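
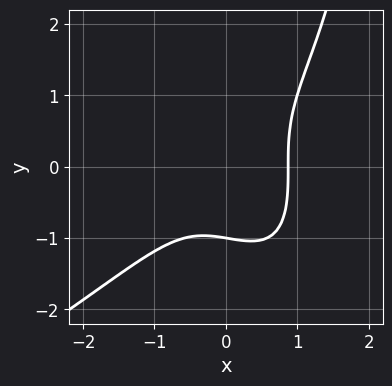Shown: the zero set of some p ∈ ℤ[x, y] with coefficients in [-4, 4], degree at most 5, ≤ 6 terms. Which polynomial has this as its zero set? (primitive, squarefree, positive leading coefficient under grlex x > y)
First, deg p = 4. No degree-3 curve has this shape.
Next, against the integer gridlines: one y-axis crossing is at y = -1.
Finally, matching integer coefficients to the picture gives p.

x*y^3 + 3*x^3 - 2*y^3 - 2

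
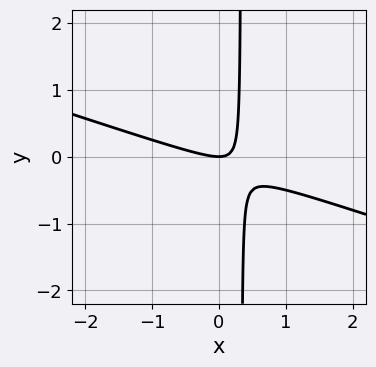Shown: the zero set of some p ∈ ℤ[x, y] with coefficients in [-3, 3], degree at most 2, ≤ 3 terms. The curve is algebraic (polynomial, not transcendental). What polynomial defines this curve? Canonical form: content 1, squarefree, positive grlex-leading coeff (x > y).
First, the degree is 2 — the shape is more complex than any degree-1 curve.
Next, against the integer gridlines: one y-axis crossing is at y = 0; it meets the x-axis at x = 0 (among the integer gridlines).
Finally, these observations pin down the coefficients.

x^2 + 3*x*y - y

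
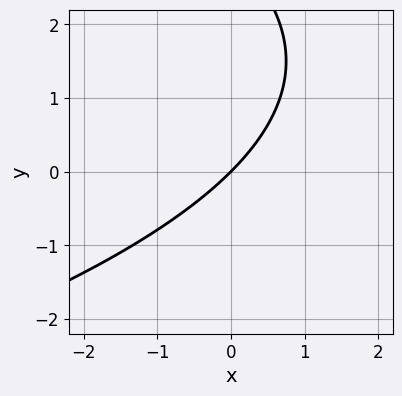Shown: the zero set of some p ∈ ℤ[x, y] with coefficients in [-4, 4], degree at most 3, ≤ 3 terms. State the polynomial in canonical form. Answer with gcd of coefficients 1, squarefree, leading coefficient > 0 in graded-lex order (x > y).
y^2 + 3*x - 3*y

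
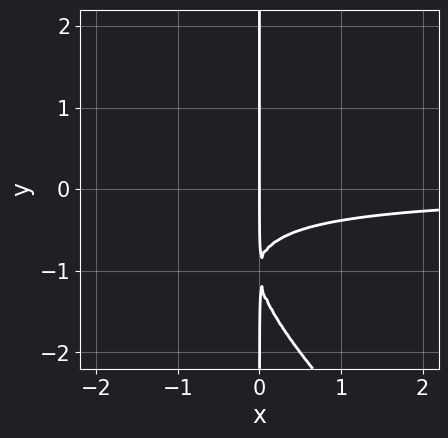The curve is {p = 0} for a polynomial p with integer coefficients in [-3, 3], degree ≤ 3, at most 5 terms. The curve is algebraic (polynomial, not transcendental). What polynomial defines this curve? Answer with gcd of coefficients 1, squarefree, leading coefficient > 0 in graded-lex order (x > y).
x^2*y + x*y^2 + 2*x*y + x

1. deg p = 3. A generic line meets the curve in up to 3 points.
2. Reading off the gridlines: the visible y-axis segment lies entirely on the curve; it crosses the x-axis at the gridline x = 0.
3. Together with the visible shape, these determine p as stated.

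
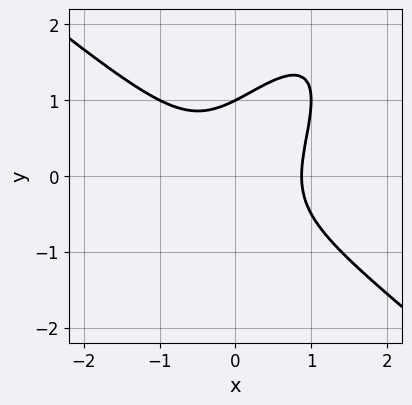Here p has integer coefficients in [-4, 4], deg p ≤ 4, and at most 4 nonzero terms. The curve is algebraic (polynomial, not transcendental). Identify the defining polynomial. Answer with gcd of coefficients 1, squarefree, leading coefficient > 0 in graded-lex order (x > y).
1. deg p = 3. No degree-2 curve has this shape.
2. Checking where it meets the axes: it meets the y-axis at y = 1 (among the integer gridlines).
3. These observations pin down the coefficients.

3*x^3 - 3*x*y^2 + 2*y^3 - 2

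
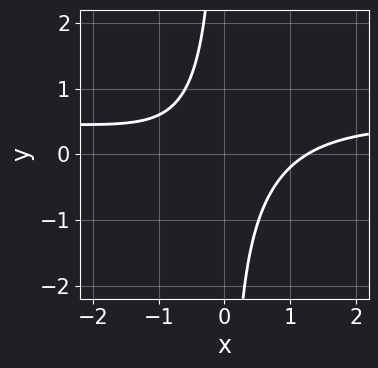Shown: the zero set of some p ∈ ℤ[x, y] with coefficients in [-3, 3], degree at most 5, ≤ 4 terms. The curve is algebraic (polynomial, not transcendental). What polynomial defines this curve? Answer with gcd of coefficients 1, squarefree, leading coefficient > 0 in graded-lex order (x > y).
2*x^3*y - x^3 + 3*x*y + 2

deg p = 4. A generic line meets the curve in up to 4 points.
Observable constraints: the curve avoids every integer y-axis point in the box.
Together with the visible shape, these determine p as stated.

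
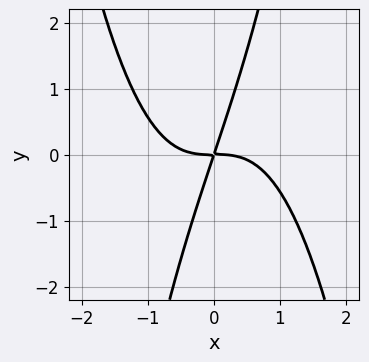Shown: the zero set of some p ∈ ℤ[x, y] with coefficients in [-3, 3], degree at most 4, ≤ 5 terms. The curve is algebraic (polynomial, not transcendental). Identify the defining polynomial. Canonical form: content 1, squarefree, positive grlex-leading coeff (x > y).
deg p = 4.
Against the integer gridlines: it crosses the x-axis at the gridline x = 0; it crosses the y-axis at the gridline y = 0.
These observations pin down the coefficients.

2*x^4 + 3*x*y - y^2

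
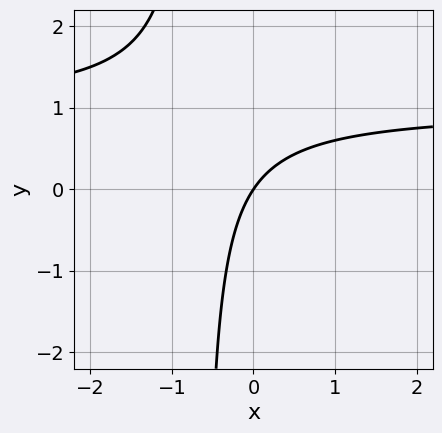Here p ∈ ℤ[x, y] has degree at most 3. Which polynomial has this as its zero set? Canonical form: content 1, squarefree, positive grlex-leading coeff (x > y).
3*x*y - 3*x + 2*y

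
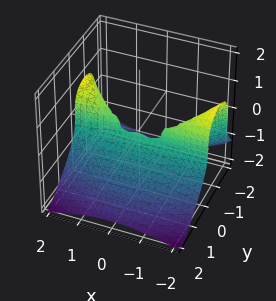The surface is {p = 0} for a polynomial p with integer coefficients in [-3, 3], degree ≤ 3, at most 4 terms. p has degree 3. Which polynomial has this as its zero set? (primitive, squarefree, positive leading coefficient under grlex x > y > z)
Degree: the shape is more complex than any degree-2 surface, so deg p = 3.
Observable constraints: it meets the y-axis at y = 0 (among the integer gridlines); it meets the z-axis at z = 0 (among the integer gridlines); every point of the x-axis in the box is on the surface.
Fitting integer coefficients to these (and the overall shape) gives p.

x^2*y + 2*z^3 + 3*y^2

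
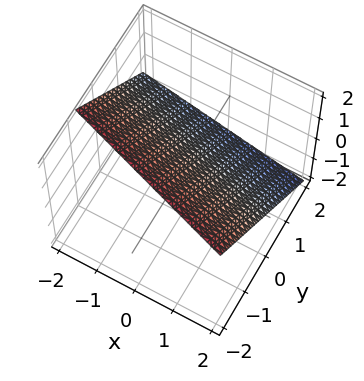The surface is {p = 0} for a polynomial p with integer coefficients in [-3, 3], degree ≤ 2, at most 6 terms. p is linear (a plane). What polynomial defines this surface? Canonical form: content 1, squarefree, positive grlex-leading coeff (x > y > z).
1. Degree: the surface is flat (a plane), so deg p = 1.
2. From the visible intercepts: it crosses the x-axis at the gridline x = 2.
3. These observations pin down the coefficients.

x + 3*y + 3*z - 2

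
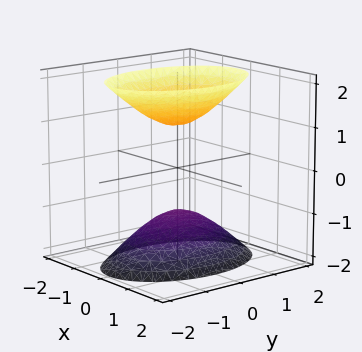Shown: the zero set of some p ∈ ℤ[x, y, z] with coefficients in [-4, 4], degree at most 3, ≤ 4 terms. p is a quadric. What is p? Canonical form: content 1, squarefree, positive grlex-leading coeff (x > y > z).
2*x^2 + y^2 - z^2 + 1

(a) I count 2 distinct pieces. Treating them together as one polynomial.
(b) Degree: two separate bowl-shaped sheets opening away from each other; a quadric, so deg p = 2.
(c) Symmetries: it's symmetric under x → −x, forcing even powers of x; it's symmetric under z → −z, forcing even powers of z; the y ↦ −y reflection is a symmetry, so y appears only in even powers.
(d) From the axis intercepts and sections: no y-intercept at any integer in the box; the z-axis gridline crossings are at z ∈ {-1, 1}; it misses every integer gridline on the x-axis.
(e) Matching integer coefficients to the picture gives p.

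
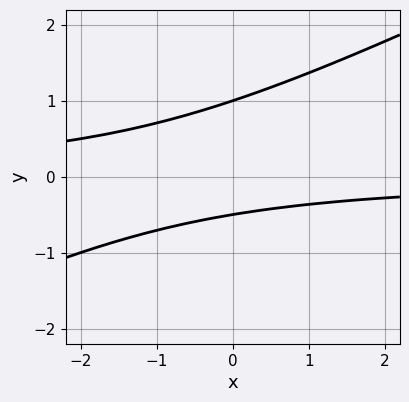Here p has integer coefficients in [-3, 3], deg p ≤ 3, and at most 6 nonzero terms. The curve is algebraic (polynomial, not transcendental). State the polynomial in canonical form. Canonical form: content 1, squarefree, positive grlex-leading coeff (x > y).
x*y - 2*y^2 + y + 1

First, degree: the shape is more complex than any degree-1 curve, so deg p = 2.
Next, checking where it meets the axes: one y-axis crossing is at y = 1; it misses every integer gridline on the x-axis.
Finally, assembling these constraints gives the stated polynomial.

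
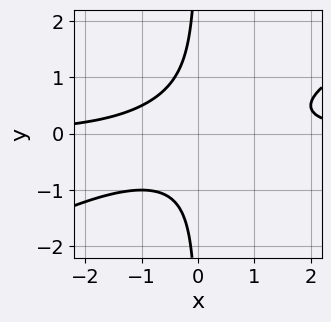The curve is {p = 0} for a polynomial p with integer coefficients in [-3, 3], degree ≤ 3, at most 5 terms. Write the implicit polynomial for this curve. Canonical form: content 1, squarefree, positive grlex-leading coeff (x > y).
x^2*y - 2*x*y^2 - 1

Degree: no degree-2 curve has this shape, so deg p = 3.
Reading off the gridlines: no x-intercept at any integer in the box; it misses every integer gridline on the y-axis.
Assembling these constraints gives the stated polynomial.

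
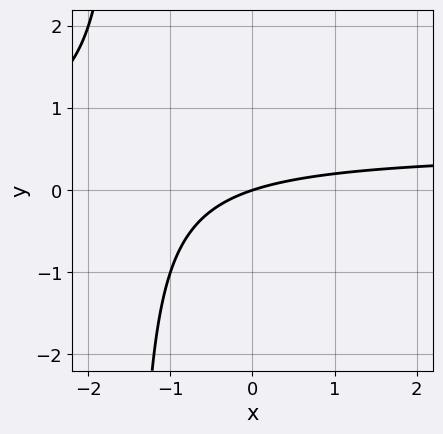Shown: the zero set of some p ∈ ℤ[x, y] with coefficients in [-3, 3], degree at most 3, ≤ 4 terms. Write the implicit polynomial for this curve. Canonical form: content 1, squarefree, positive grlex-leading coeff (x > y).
1. deg p = 2.
2. From the axis intercepts and sections: one y-axis crossing is at y = 0; it meets the x-axis at x = 0 (among the integer gridlines).
3. Together with the visible shape, these determine p as stated.

2*x*y - x + 3*y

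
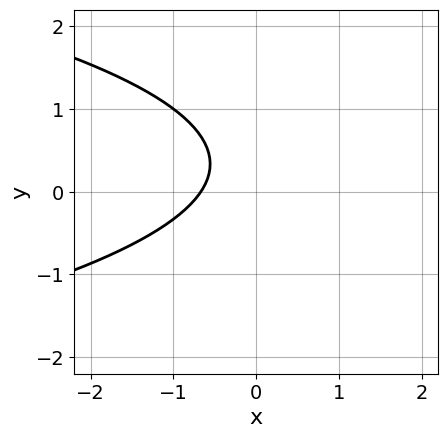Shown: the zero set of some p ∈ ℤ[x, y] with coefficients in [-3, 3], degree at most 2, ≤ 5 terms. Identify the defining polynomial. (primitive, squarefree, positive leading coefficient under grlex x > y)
The degree is 2 — the shape is more complex than any degree-1 curve.
Checking where it meets the axes: the curve avoids every integer y-axis point in the box.
Fitting integer coefficients to these (and the overall shape) gives p.

3*y^2 + 3*x - 2*y + 2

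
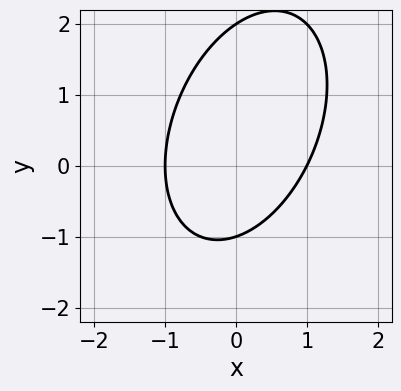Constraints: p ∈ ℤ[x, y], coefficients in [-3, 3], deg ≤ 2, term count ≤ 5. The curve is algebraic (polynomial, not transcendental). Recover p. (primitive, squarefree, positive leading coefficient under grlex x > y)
2*x^2 - x*y + y^2 - y - 2

1. deg p = 2. No degree-1 curve has this shape.
2. Against the integer gridlines: among the integer gridlines, it crosses the x-axis at x ∈ {-1, 1}; among the integer gridlines, it crosses the y-axis at y ∈ {-1, 2}.
3. These observations pin down the coefficients.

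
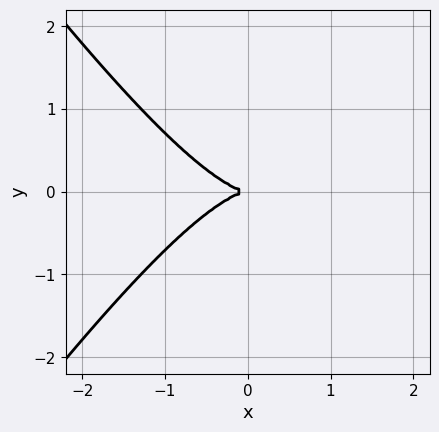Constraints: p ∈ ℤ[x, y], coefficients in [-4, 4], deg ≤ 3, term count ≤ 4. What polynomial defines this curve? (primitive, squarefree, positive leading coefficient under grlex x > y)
2*x^3 - x*y^2 + 3*y^2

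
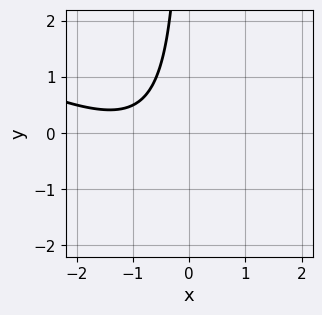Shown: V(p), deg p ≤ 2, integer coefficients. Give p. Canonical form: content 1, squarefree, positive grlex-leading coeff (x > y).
1. Degree: no degree-1 curve has this shape, so deg p = 2.
2. Reading off the gridlines: no x-intercept at any integer in the box; it misses every integer gridline on the y-axis.
3. Together with the visible shape, these determine p as stated.

x^2 + 2*x*y + 2*x + 2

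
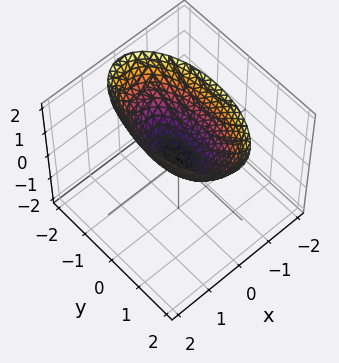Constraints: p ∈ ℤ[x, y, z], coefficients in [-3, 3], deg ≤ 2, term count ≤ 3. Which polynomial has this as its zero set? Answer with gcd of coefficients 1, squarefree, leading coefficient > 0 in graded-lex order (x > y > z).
3*x^2 + y^2 - 2*z

The degree is 2 — a single bowl opening along one axis; a quadric.
Symmetries: the x ↦ −x reflection is a symmetry, so x appears only in even powers; the y ↦ −y reflection is a symmetry, so y appears only in even powers.
Reading off the gridlines: it crosses the x-axis at the gridline x = 0; one z-axis crossing is at z = 0; it meets the y-axis at y = 0 (among the integer gridlines).
These observations pin down the coefficients.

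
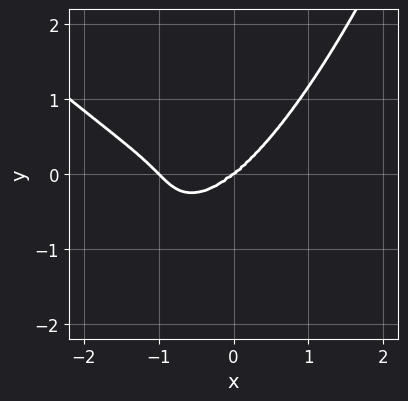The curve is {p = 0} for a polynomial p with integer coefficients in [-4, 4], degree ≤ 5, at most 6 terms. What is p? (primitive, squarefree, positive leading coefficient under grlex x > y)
(a) The degree is 4 — no degree-3 curve has this shape.
(b) From the visible intercepts: among the integer gridlines, it crosses the x-axis at x ∈ {-1, 0}; it crosses the y-axis at the gridline y = 0.
(c) Putting this together gives p.

x^4 + x^3*y + x^3 - 2*y^3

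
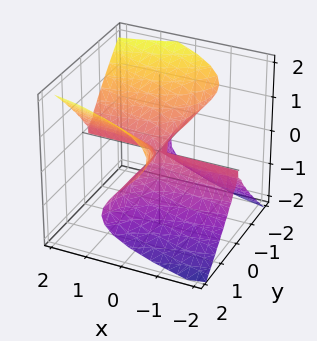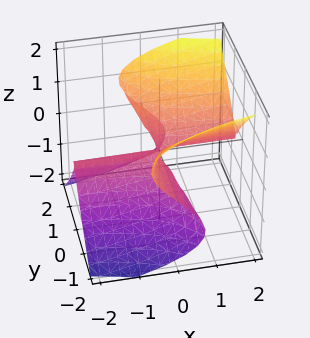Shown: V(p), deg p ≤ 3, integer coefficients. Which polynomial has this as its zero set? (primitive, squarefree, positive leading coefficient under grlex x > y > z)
2*x*y^2 + 2*y^2*z - 3*z^3

(a) The degree is 3 — no degree-2 surface has this shape.
(b) Observable constraints: it crosses the z-axis at the gridline z = 0; the visible x-axis segment lies entirely on the surface; every point of the y-axis in the box is on the surface.
(c) The integer polynomial consistent with all of this is the stated p.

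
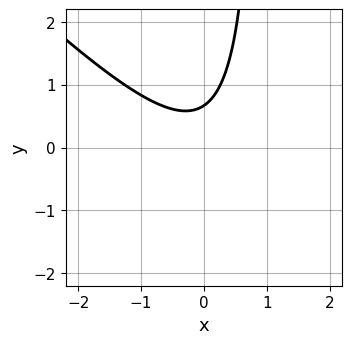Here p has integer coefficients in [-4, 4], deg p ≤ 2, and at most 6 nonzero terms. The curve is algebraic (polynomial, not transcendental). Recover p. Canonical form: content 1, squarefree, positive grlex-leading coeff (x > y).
First, the degree is 2 — the shape is more complex than any degree-1 curve.
Then, from the axis intercepts and sections: the curve avoids every integer x-axis point in the box.
Finally, fitting integer coefficients to these (and the overall shape) gives p.

3*x^2 + 3*x*y - 3*y + 2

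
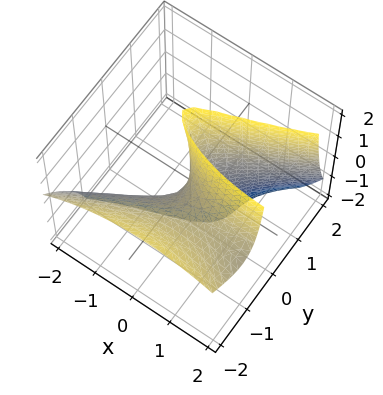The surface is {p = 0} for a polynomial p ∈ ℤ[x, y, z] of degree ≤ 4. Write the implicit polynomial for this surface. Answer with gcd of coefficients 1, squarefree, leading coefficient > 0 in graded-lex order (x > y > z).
x^2*y - 2*y^3 - 2*y^2*z + 2*y*z + 2*x

(a) deg p = 3. A generic line meets the surface in up to 3 points.
(b) Checking where it meets the axes: it crosses the x-axis at the gridline x = 0; one y-axis crossing is at y = 0.
(c) The integer polynomial consistent with all of this is the stated p. Check: (0, 0, -2) on the z-axis lies on the surface, and p(0, 0, -2) = 0. ✓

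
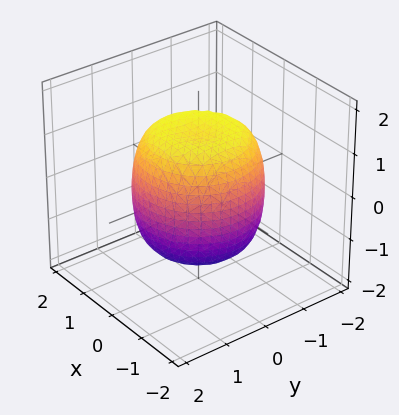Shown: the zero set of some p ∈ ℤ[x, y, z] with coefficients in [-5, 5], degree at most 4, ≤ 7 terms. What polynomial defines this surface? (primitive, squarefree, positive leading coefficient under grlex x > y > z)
Degree: no degree-3 surface has this shape, so deg p = 4.
Symmetries: the surface is invariant under rotation about z: p = q(x² + y², z).
Against the integer gridlines: a circular section at z = 0 has radius between 1 and 2.
These observations pin down the coefficients.

2*x^4 + 4*x^2*y^2 + 2*y^4 - 2*x^2 - 2*y^2 + 2*z^2 - 3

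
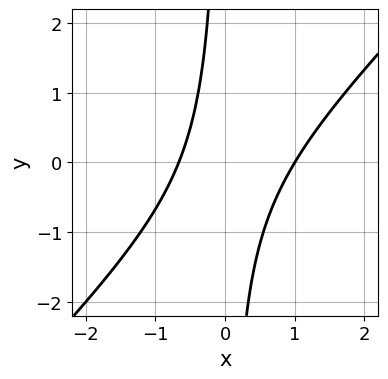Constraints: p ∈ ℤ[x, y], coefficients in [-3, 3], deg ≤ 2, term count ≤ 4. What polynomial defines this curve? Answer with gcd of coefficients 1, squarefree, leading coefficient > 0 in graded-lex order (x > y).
The degree is 2 — a generic line meets the curve in up to 2 points.
Against the integer gridlines: it meets the x-axis at x = 1 (among the integer gridlines); it misses every integer gridline on the y-axis.
Matching integer coefficients to the picture gives p.

3*x^2 - 3*x*y - x - 2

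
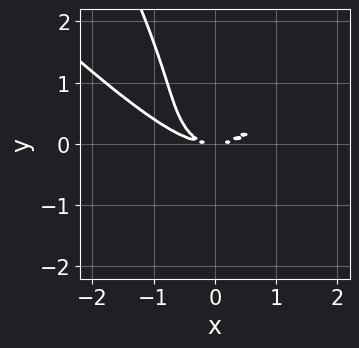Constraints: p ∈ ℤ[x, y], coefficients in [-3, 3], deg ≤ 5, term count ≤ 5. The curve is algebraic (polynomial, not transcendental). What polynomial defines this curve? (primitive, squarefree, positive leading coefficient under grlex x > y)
First, the degree is 4 — a generic line meets the curve in up to 4 points.
Finally, solving for integer coefficients yields p as stated.

x^4 + 2*x*y^3 + y^4 - 3*x^2*y + 2*y^2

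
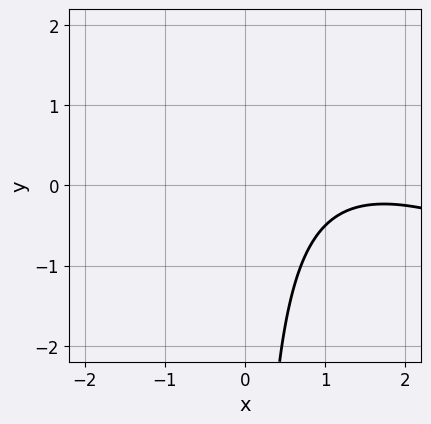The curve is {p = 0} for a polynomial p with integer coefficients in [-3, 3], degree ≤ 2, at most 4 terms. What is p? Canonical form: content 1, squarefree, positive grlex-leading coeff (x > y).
1. The degree is 2 — no degree-1 curve has this shape.
2. From the axis intercepts and sections: the curve avoids every integer x-axis point in the box; the curve avoids every integer y-axis point in the box.
3. Matching integer coefficients to the picture gives p.

x^2 + 2*x*y - 3*x + 3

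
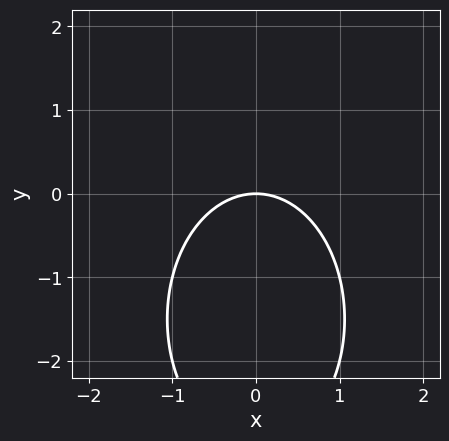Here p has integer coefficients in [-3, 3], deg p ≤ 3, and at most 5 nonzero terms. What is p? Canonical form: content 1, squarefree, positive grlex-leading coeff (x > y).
First, deg p = 2.
Then, symmetries: mirror symmetry x ↦ −x ⇒ only even powers of x.
Then, checking where it meets the axes: it crosses the y-axis at the gridline y = 0; it crosses the x-axis at the gridline x = 0.
Finally, putting this together gives p.

2*x^2 + y^2 + 3*y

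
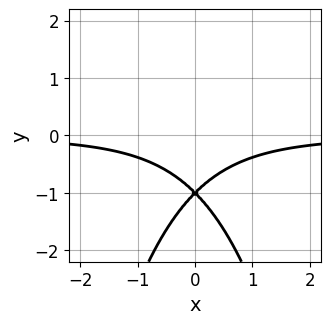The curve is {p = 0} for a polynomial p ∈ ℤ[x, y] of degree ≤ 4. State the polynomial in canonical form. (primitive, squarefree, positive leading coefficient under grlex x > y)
deg p = 3. A generic line meets the curve in up to 3 points.
Symmetries: the x ↦ −x reflection is a symmetry, so x appears only in even powers.
From the axis intercepts and sections: it crosses the y-axis at the gridline y = -1; no x-intercept at any integer in the box.
Putting this together gives p.

x^2*y + y^2 + 2*y + 1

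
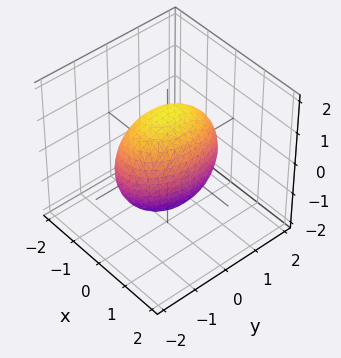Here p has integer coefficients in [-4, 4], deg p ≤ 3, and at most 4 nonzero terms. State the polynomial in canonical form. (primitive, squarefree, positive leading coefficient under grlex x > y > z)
deg p = 2.
Symmetries: the x ↦ −x reflection is a symmetry, so x appears only in even powers; the z ↦ −z reflection is a symmetry, so z appears only in even powers; the y ↦ −y reflection is a symmetry, so y appears only in even powers.
Reading off the gridlines: the x-axis gridline crossings are at x ∈ {-1, 1}.
Matching integer coefficients to the picture gives p.

2*x^2 + y^2 + z^2 - 2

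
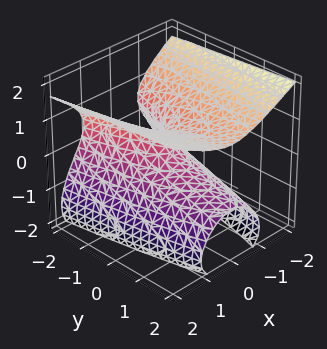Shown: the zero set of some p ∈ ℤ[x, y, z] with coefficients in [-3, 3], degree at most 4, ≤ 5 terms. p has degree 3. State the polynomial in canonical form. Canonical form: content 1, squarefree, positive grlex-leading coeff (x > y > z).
(a) deg p = 3. The shape is more complex than any degree-2 surface.
(b) From the axis intercepts and sections: it crosses the x-axis at the gridline x = 0; one y-axis crossing is at y = 0; one z-axis crossing is at z = 0.
(c) These observations pin down the coefficients.

z^3 - 2*x^2 + 2*z^2 - y - 2*z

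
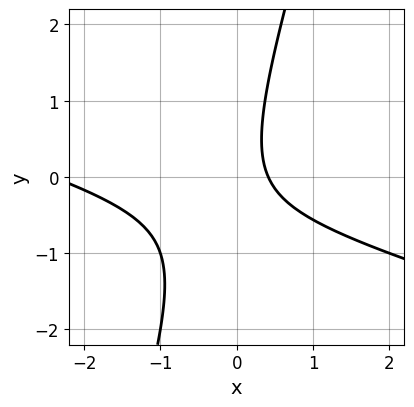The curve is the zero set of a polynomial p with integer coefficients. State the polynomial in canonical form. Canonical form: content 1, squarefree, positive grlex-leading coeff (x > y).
x^2 + 3*x*y - y^2 + 2*x - 1

First, degree: the shape is more complex than any degree-1 curve, so deg p = 2.
Then, against the integer gridlines: it misses every integer gridline on the y-axis.
Finally, putting this together gives p.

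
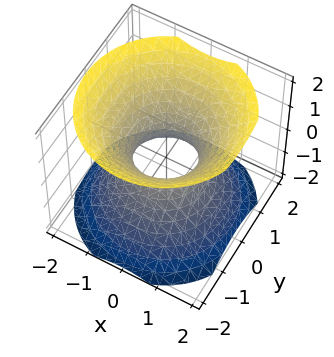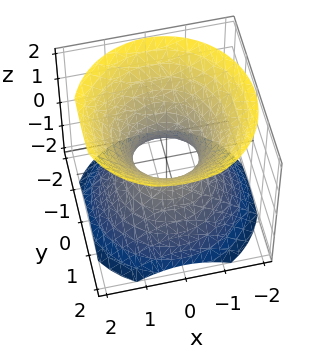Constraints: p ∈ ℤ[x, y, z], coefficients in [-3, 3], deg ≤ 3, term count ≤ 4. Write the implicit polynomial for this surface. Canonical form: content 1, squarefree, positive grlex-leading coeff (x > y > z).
1. Degree: one connected sheet with a waist; a quadric, so deg p = 2.
2. By symmetry, the surface is invariant under rotation about z: p = q(x² + y², z); mirror symmetry z ↦ −z ⇒ only even powers of z.
3. Reading off the gridlines: the surface avoids every integer z-axis point in the box; a circular section at z = 1 has radius between 1 and 2.
4. Assembling these constraints gives the stated polynomial.

3*x^2 + 3*y^2 - 3*z^2 - 2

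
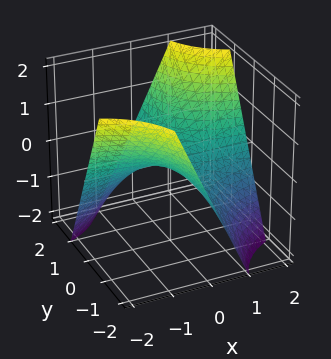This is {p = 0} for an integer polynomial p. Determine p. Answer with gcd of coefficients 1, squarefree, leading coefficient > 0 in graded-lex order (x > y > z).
x*y - z

First, degree: a saddle surface; a quadric, so deg p = 2.
Then, observable constraints: it meets the z-axis at z = 0 (among the integer gridlines); every point of the y-axis in the box is on the surface.
Finally, assembling these constraints gives the stated polynomial. Check: (2, 0, 0) on the x-axis lies on the surface, and p(2, 0, 0) = 0. ✓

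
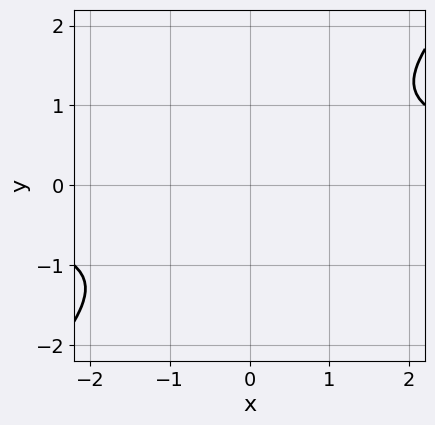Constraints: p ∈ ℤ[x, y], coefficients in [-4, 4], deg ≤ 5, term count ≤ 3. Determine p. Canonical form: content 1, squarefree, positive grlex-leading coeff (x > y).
x^3*y - y^4 - 2*x^2

(a) The degree is 4 — a generic line meets the curve in up to 4 points.
(b) Solving for integer coefficients yields p as stated.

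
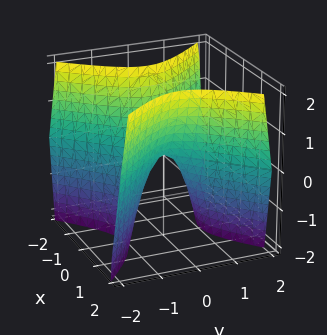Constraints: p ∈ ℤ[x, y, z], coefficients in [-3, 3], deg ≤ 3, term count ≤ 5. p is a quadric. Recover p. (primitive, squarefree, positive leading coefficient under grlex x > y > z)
2*x^2 - 2*y^2 - z

1. deg p = 2. A saddle surface; a quadric.
2. Symmetries: the x ↦ −x reflection is a symmetry, so x appears only in even powers; the y ↦ −y reflection is a symmetry, so y appears only in even powers.
3. Checking where it meets the axes: it crosses the y-axis at the gridline y = 0; it meets the x-axis at x = 0 (among the integer gridlines).
4. Solving for integer coefficients yields p as stated.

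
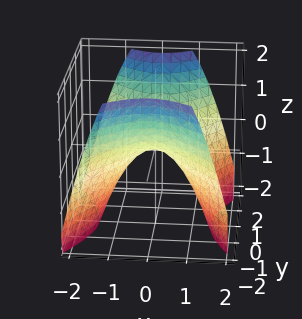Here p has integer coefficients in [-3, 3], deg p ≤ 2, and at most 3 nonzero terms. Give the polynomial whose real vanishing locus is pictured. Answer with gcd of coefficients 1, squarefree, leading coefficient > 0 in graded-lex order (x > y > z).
deg p = 2. A saddle surface; a quadric.
Symmetries: mirror symmetry y ↦ −y ⇒ only even powers of y; the x ↦ −x reflection is a symmetry, so x appears only in even powers.
From the visible intercepts: it crosses the x-axis at the gridline x = 0; one z-axis crossing is at z = 0.
Assembling these constraints gives the stated polynomial.

3*x^2 - 2*y^2 + 3*z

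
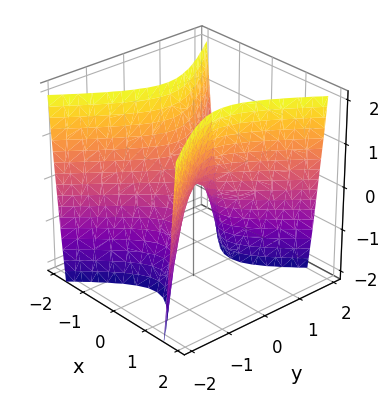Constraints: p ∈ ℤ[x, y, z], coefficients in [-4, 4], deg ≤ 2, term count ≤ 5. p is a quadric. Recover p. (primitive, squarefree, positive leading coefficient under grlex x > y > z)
deg p = 2. A saddle surface; a quadric.
Symmetries: it's symmetric under y → −y, forcing even powers of y; mirror symmetry x ↦ −x ⇒ only even powers of x.
Reading off the gridlines: it crosses the x-axis at the gridline x = 0; one z-axis crossing is at z = 0; it crosses the y-axis at the gridline y = 0.
Solving for integer coefficients yields p as stated.

3*x^2 - 2*y^2 - z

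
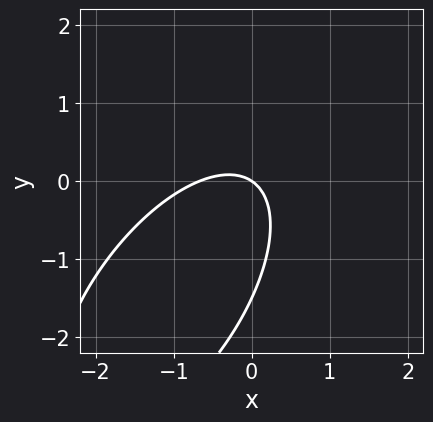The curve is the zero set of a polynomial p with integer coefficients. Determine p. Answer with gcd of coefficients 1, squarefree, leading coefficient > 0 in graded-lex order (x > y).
1. deg p = 2. The shape is more complex than any degree-1 curve.
2. Against the integer gridlines: it crosses the x-axis at the gridline x = 0; it crosses the y-axis at the gridline y = 0.
3. Putting this together gives p.

3*x^2 - 3*x*y + 2*y^2 + 2*x + 3*y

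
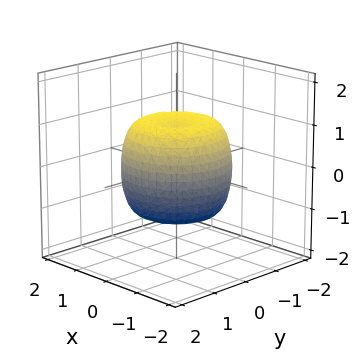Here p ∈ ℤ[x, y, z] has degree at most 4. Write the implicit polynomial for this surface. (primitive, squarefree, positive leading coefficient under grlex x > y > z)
x^4 + 2*x^2*y^2 + y^4 - x^2 - y^2 + z^2 - 1

1. deg p = 4.
2. Symmetry: every cross-section ⟂ z is a circle, so x, y appear only via x² + y².
3. Reading off the gridlines: a circular section at z = -1 has radius exactly 1; among the integer gridlines, it crosses the z-axis at z ∈ {-1, 1}.
4. Matching integer coefficients to the picture gives p.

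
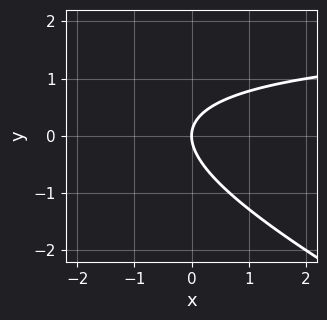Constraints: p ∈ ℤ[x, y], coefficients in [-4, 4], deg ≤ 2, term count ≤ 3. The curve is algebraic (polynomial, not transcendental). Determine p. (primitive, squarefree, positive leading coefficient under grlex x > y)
x*y + 2*y^2 - 2*x

First, the degree is 2 — a generic line meets the curve in up to 2 points.
Next, reading off the gridlines: it crosses the x-axis at the gridline x = 0; it meets the y-axis at y = 0 (among the integer gridlines).
Finally, solving for integer coefficients yields p as stated.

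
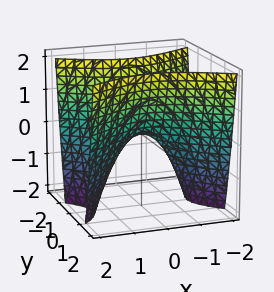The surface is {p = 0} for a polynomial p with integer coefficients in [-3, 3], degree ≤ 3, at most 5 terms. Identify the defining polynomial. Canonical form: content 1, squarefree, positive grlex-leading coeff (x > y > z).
x^2 - 2*y^2 + z

First, the degree is 2 — a saddle surface; a quadric.
Then, symmetries: it's symmetric under y → −y, forcing even powers of y; it's symmetric under x → −x, forcing even powers of x.
Next, from the visible intercepts: it crosses the y-axis at the gridline y = 0; one z-axis crossing is at z = 0.
Finally, the integer polynomial consistent with all of this is the stated p.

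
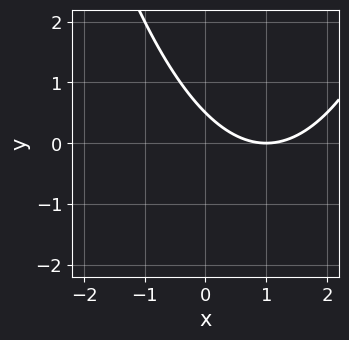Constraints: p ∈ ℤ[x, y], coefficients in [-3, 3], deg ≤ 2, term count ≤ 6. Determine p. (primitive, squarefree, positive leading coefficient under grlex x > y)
deg p = 2. The shape is more complex than any degree-1 curve.
Observable constraints: one x-axis crossing is at x = 1.
Assembling these constraints gives the stated polynomial.

x^2 - 2*x - 2*y + 1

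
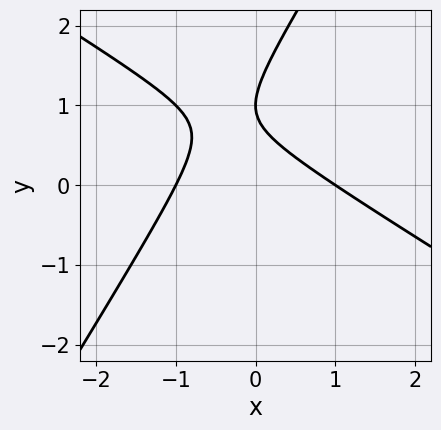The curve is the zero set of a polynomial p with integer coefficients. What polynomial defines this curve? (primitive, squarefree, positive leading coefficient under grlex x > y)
(a) deg p = 2.
(b) From the visible intercepts: it crosses the y-axis at the gridline y = 1; the x-axis gridline crossings are at x ∈ {-1, 1}.
(c) Assembling these constraints gives the stated polynomial.

x^2 + x*y - y^2 + 2*y - 1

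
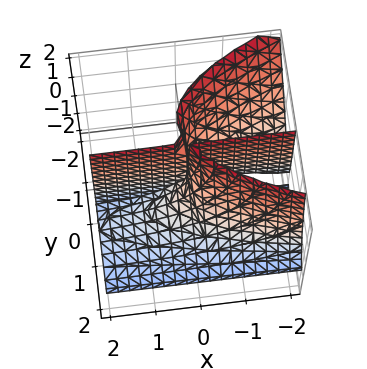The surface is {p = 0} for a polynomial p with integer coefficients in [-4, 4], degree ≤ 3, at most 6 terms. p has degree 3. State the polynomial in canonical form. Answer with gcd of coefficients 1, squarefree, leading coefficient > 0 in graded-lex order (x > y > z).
x*y*z + 2*y^3 + 2*y^2*z + x*y - 2*y^2

1. I count 3 distinct pieces. Treating them together as one polynomial.
2. The degree is 3 — the shape is more complex than any degree-2 surface.
3. From the visible intercepts: every point of the x-axis in the box is on the surface; the visible z-axis segment lies entirely on the surface; one y-axis crossing is at y = 1.
4. These observations pin down the coefficients.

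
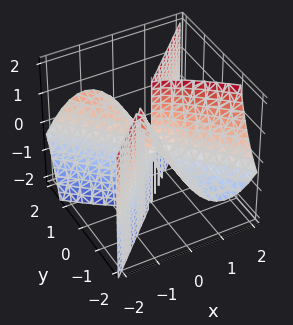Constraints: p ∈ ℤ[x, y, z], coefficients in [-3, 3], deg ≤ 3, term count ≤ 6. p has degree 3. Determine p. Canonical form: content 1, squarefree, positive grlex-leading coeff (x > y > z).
3*x^3 - 3*x*y^2 + 2*x*y*z - 2*y^2*z

1. The degree is 3 — the shape is more complex than any degree-2 surface.
2. Checking where it meets the axes: it crosses the x-axis at the gridline x = 0; every point of the y-axis in the box is on the surface; the visible z-axis segment lies entirely on the surface.
3. Assembling these constraints gives the stated polynomial.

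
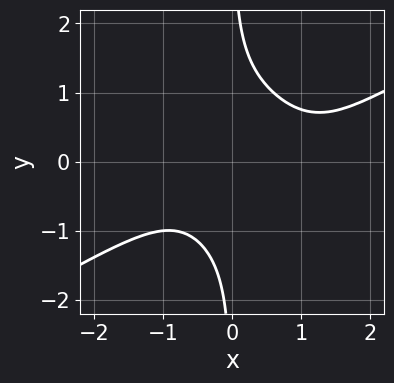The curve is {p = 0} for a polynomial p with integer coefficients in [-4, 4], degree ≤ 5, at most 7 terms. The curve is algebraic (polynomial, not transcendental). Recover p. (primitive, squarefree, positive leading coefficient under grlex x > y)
x^4 - 2*x^2*y^2 - 2*x*y^3 - x^3 + 2

First, deg p = 4. No degree-3 curve has this shape.
Next, observable constraints: it misses every integer gridline on the x-axis; it misses every integer gridline on the y-axis.
Finally, solving for integer coefficients yields p as stated.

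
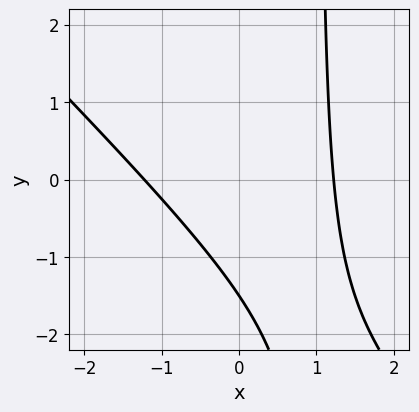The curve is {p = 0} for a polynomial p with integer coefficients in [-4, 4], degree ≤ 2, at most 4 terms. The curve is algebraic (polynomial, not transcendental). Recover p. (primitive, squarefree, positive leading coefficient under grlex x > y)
Degree: a generic line meets the curve in up to 2 points, so deg p = 2.
Matching integer coefficients to the picture gives p.

2*x^2 + 2*x*y - 2*y - 3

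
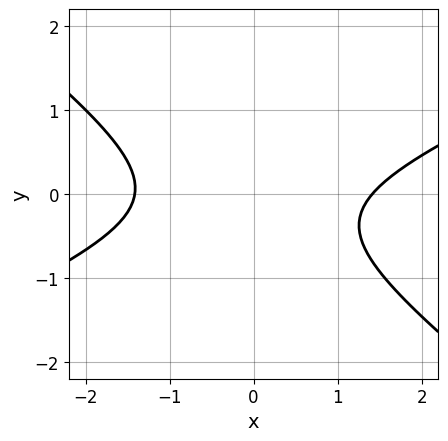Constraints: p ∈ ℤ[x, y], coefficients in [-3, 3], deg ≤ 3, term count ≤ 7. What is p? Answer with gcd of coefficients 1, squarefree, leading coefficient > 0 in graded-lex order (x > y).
(a) The degree is 2 — no degree-1 curve has this shape.
(b) Observable constraints: no y-intercept at any integer in the box.
(c) Together with the visible shape, these determine p as stated.

x^2 - x*y - 3*y^2 - y - 2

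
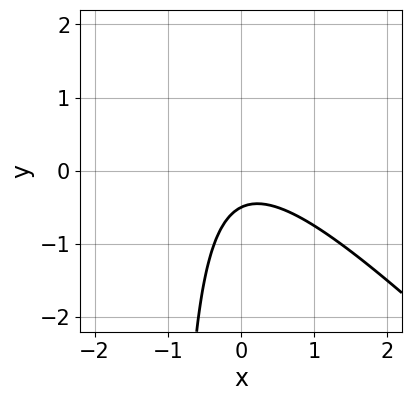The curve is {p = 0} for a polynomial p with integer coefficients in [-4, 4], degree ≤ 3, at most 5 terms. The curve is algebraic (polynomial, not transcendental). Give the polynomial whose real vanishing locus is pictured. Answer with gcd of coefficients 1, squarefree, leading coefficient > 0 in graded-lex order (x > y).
(a) deg p = 2.
(b) From the visible intercepts: no x-intercept at any integer in the box.
(c) Together with the visible shape, these determine p as stated.

2*x^2 + 2*x*y + 2*y + 1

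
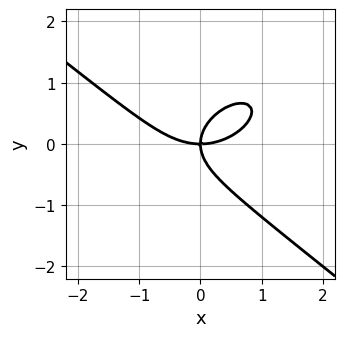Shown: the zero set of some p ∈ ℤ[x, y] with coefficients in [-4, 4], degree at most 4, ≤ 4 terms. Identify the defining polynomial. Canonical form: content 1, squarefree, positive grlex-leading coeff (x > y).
First, degree: a generic line meets the curve in up to 3 points, so deg p = 3.
Then, from the visible intercepts: it crosses the x-axis at the gridline x = 0; one y-axis crossing is at y = 0.
Finally, assembling these constraints gives the stated polynomial.

x^3 + 2*y^3 - 2*x*y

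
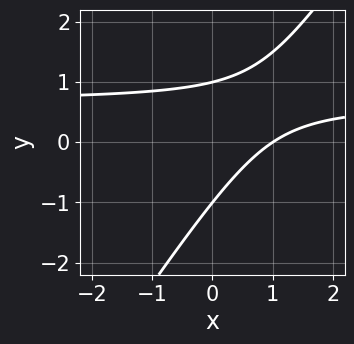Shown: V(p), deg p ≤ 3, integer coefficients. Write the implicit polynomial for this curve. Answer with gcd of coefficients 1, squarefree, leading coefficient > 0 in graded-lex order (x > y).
3*x*y - 2*y^2 - 2*x + 2

(a) deg p = 2. No degree-1 curve has this shape.
(b) Against the integer gridlines: it meets the x-axis at x = 1 (among the integer gridlines); the y-axis gridline crossings are at y ∈ {-1, 1}.
(c) Together with the visible shape, these determine p as stated.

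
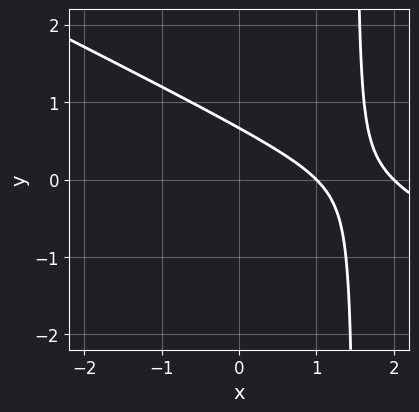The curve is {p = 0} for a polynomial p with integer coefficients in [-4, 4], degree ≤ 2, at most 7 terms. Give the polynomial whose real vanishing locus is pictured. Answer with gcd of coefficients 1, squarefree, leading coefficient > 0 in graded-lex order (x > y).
(a) deg p = 2. A generic line meets the curve in up to 2 points.
(b) Observable constraints: the x-axis gridline crossings are at x ∈ {1, 2}.
(c) Fitting integer coefficients to these (and the overall shape) gives p.

x^2 + 2*x*y - 3*x - 3*y + 2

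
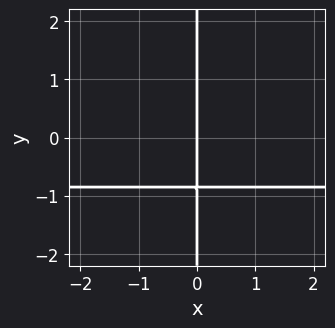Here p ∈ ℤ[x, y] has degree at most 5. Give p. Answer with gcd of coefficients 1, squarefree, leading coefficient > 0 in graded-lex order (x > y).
1. The degree is 4 — a generic line meets the curve in up to 4 points.
2. Observable constraints: the visible y-axis segment lies entirely on the curve; it meets the x-axis at x = 0 (among the integer gridlines).
3. Matching integer coefficients to the picture gives p.

3*x*y^3 - x*y + x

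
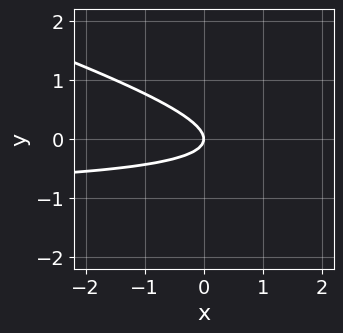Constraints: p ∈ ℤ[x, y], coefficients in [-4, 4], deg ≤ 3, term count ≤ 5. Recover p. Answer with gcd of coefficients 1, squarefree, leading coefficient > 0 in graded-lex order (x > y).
1. deg p = 2. The shape is more complex than any degree-1 curve.
2. Against the integer gridlines: it meets the y-axis at y = 0 (among the integer gridlines); it crosses the x-axis at the gridline x = 0.
3. The integer polynomial consistent with all of this is the stated p.

x*y + 3*y^2 + x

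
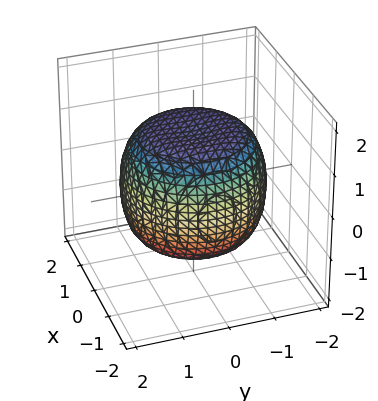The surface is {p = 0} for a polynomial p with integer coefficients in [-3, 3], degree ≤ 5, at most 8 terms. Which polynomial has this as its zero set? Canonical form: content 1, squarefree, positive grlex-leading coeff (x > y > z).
x^4 + 2*x^2*y^2 + y^4 - x^2 - y^2 + 2*z^2 - 3

(a) The degree is 4 — a generic line meets the surface in up to 4 points.
(b) Symmetries: the z-axis is an axis of rotation, so x and y enter only as x² + y².
(c) From the axis intercepts and sections: a circular section at z = 1 has radius between 1 and 2.
(d) Together with the visible shape, these determine p as stated.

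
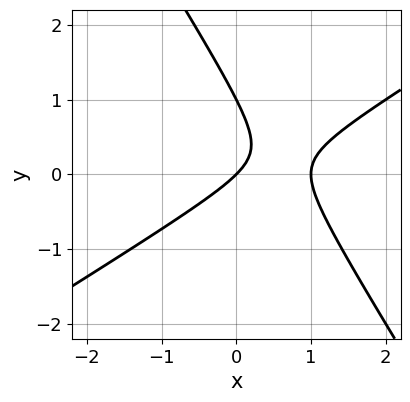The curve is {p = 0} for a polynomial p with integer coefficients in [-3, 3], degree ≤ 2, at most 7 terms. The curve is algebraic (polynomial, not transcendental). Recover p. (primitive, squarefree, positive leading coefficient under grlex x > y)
1. The degree is 2 — the shape is more complex than any degree-1 curve.
2. Checking where it meets the axes: among the integer gridlines, it crosses the y-axis at y ∈ {0, 1}; among the integer gridlines, it crosses the x-axis at x ∈ {0, 1}.
3. These observations pin down the coefficients.

x^2 - x*y - y^2 - x + y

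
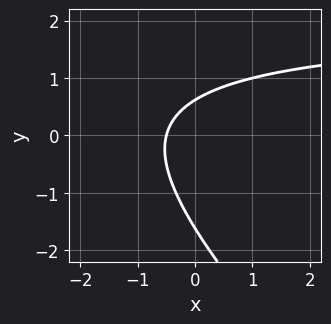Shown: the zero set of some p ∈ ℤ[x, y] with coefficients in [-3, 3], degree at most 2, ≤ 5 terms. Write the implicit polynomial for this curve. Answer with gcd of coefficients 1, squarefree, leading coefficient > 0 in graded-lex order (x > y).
x*y + y^2 - 2*x + y - 1

1. Degree: no degree-1 curve has this shape, so deg p = 2.
2. Solving for integer coefficients yields p as stated.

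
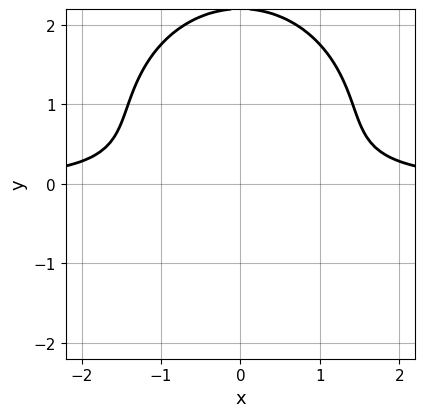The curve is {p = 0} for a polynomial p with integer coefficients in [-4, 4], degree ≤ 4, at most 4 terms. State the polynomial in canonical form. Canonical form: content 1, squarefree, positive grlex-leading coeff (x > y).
1. The degree is 3 — a generic line meets the curve in up to 3 points.
2. Symmetries: mirror symmetry x ↦ −x ⇒ only even powers of x.
3. From the visible intercepts: the curve avoids every integer x-axis point in the box; the curve avoids every integer y-axis point in the box.
4. Solving for integer coefficients yields p as stated.

x^2*y + y^3 - 2*y^2 - 1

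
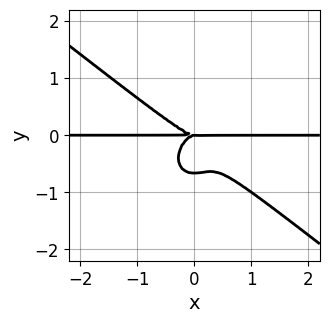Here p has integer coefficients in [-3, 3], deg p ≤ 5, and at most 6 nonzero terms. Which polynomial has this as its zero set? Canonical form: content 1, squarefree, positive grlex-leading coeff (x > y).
deg p = 4. A generic line meets the curve in up to 4 points.
Observable constraints: it crosses the y-axis at the gridline y = 0; every point of the x-axis in the box is on the curve.
Putting this together gives p.

3*x^3*y + 2*x^2*y^2 + 3*y^4 + 2*y^3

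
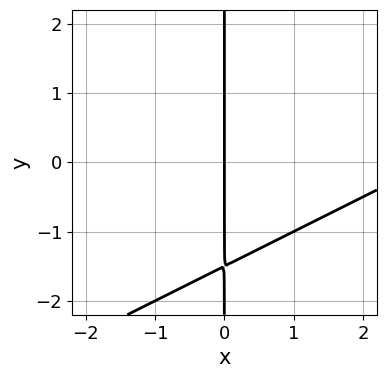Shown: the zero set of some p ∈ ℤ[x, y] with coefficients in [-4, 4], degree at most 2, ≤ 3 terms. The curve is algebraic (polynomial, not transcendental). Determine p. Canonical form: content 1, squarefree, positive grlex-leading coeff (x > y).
x^2 - 2*x*y - 3*x

deg p = 2.
Reading off the gridlines: every point of the y-axis in the box is on the curve; one x-axis crossing is at x = 0.
Putting this together gives p.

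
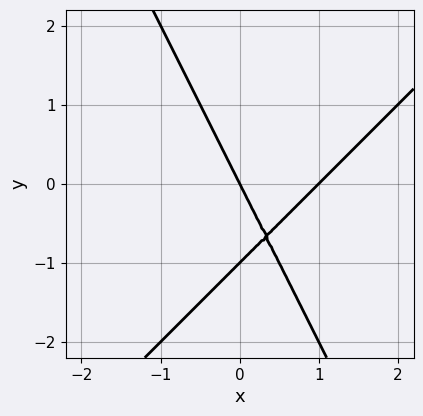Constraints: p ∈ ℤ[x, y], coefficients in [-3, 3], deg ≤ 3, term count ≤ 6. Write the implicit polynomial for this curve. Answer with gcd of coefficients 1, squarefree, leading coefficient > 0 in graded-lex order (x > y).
First, the degree is 2 — a generic line meets the curve in up to 2 points.
Then, checking where it meets the axes: the y-axis gridline crossings are at y ∈ {-1, 0}; among the integer gridlines, it crosses the x-axis at x ∈ {0, 1}.
Finally, putting this together gives p.

2*x^2 - x*y - y^2 - 2*x - y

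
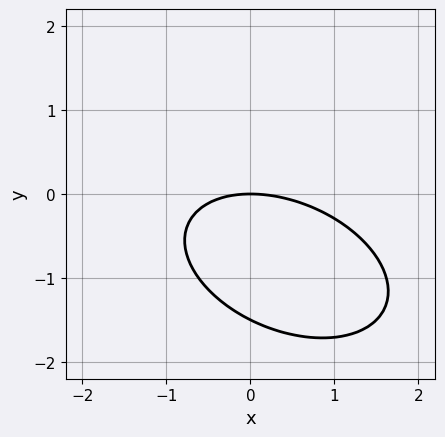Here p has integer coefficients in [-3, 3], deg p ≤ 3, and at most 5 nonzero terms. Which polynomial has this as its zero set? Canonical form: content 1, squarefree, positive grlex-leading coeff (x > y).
x^2 + x*y + 2*y^2 + 3*y

(a) The degree is 2 — the shape is more complex than any degree-1 curve.
(b) Checking where it meets the axes: one y-axis crossing is at y = 0; one x-axis crossing is at x = 0.
(c) Solving for integer coefficients yields p as stated.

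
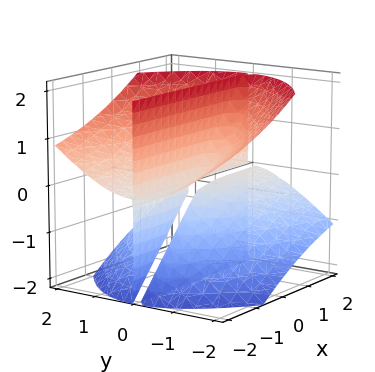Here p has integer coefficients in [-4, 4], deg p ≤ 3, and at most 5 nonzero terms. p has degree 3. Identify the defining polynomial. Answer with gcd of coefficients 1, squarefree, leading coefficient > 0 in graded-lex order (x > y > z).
(a) The picture has 3 separate pieces.
(b) The degree is 3 — a generic line meets the surface in up to 3 points.
(c) From the visible intercepts: it crosses the y-axis at the gridline y = 0; every point of the x-axis in the box is on the surface; every point of the z-axis in the box is on the surface.
(d) The integer polynomial consistent with all of this is the stated p.

3*x*y*z + 2*y^3 - 3*y*z^2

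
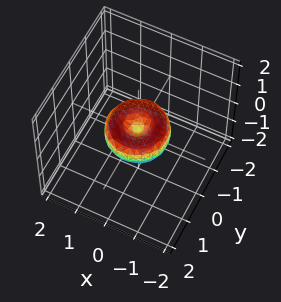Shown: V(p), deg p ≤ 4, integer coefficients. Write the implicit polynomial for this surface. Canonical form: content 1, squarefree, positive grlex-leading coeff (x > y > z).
x^4 + 2*x^2*y^2 + y^4 - x^2 - y^2 + z^2

(a) deg p = 4. No degree-3 surface has this shape.
(b) By symmetry, the surface is invariant under rotation about z: p = q(x² + y², z).
(c) Checking where it meets the axes: a circular section at z = 0 has radius exactly 1; among the integer gridlines, it crosses the x-axis at x ∈ {-1, 0, 1}.
(d) The integer polynomial consistent with all of this is the stated p. Check: (0, 1, 0) on the y-axis lies on the surface, and p(0, 1, 0) = 0. ✓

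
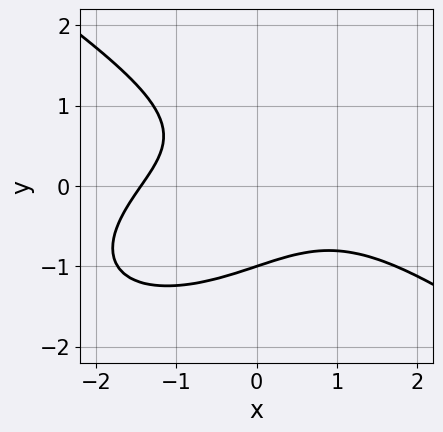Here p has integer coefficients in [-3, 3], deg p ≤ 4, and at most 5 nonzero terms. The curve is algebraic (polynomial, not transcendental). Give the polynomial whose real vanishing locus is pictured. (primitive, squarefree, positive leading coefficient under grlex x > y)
x^3 + 3*y^3 + 3*x*y + 3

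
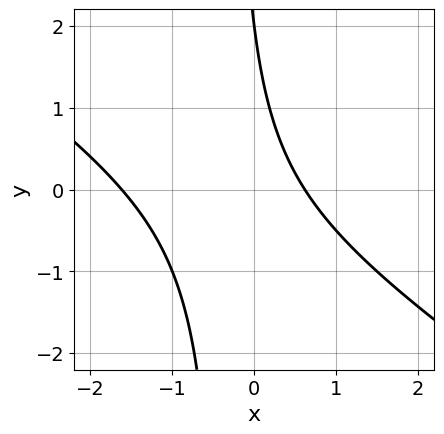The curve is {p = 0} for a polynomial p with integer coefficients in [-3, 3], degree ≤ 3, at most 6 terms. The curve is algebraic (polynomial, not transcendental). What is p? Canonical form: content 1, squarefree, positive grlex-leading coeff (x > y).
deg p = 2. A generic line meets the curve in up to 2 points.
Checking where it meets the axes: it crosses the y-axis at the gridline y = 2.
Solving for integer coefficients yields p as stated.

2*x^2 + 3*x*y + 2*x + y - 2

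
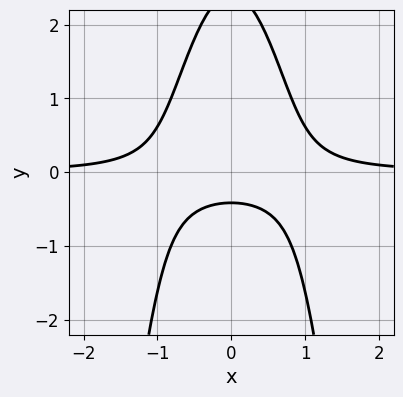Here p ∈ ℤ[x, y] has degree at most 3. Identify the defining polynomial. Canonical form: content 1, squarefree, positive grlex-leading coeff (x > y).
The degree is 3 — a generic line meets the curve in up to 3 points.
Symmetries: it's symmetric under x → −x, forcing even powers of x.
Reading off the gridlines: it misses every integer gridline on the x-axis.
These observations pin down the coefficients.

3*x^2*y + y^2 - 2*y - 1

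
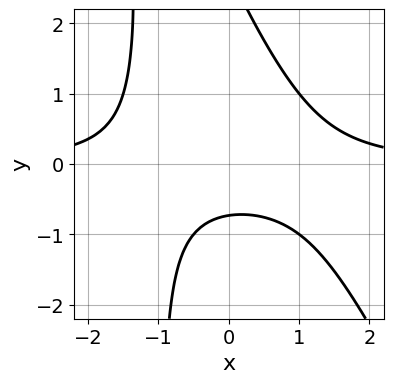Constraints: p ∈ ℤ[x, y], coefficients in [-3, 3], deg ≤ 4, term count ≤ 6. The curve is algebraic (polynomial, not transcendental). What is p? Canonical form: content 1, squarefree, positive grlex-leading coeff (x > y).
2*x^2*y + x*y^2 + y^2 - 2*y - 2

1. The degree is 3 — a generic line meets the curve in up to 3 points.
2. From the visible intercepts: the curve avoids every integer x-axis point in the box.
3. Solving for integer coefficients yields p as stated.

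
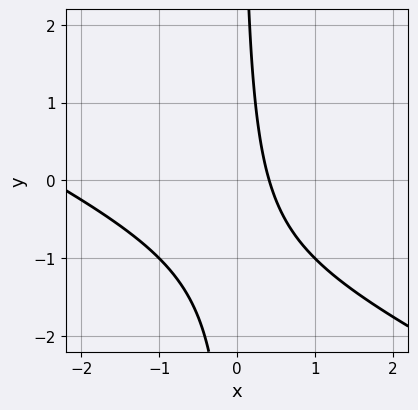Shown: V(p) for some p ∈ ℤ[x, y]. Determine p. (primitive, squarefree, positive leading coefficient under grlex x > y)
x^2 + 2*x*y + 2*x - 1

First, the degree is 2 — the shape is more complex than any degree-1 curve.
Next, checking where it meets the axes: it misses every integer gridline on the y-axis.
Finally, assembling these constraints gives the stated polynomial.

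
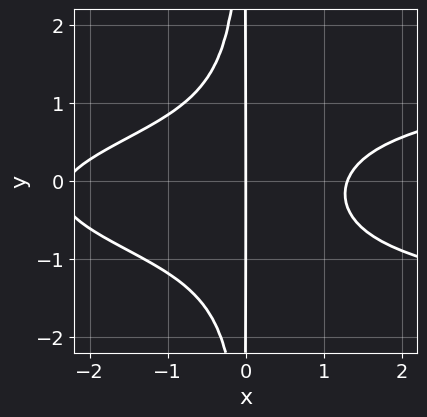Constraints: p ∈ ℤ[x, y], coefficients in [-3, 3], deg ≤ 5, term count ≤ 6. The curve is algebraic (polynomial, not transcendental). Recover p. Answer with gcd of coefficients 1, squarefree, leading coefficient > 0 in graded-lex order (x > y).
3*x^2*y^2 - x^3 + x^2*y - x^2 + 3*x

deg p = 4. No degree-3 curve has this shape.
Reading off the gridlines: the visible y-axis segment lies entirely on the curve; one x-axis crossing is at x = 0.
The integer polynomial consistent with all of this is the stated p.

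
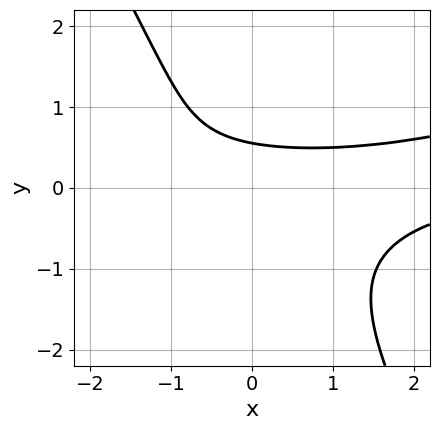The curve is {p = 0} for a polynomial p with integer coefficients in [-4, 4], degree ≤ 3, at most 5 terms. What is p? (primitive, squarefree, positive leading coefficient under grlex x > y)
x^2*y - 3*x*y^2 - 2*y^3 - 3*y + 2

(a) Degree: the shape is more complex than any degree-2 curve, so deg p = 3.
(b) Against the integer gridlines: it misses every integer gridline on the x-axis.
(c) The integer polynomial consistent with all of this is the stated p.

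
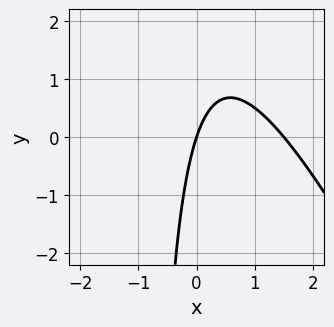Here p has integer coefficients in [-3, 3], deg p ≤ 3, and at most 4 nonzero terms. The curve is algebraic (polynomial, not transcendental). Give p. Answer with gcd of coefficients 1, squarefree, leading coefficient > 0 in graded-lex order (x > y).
First, deg p = 2. The shape is more complex than any degree-1 curve.
Then, checking where it meets the axes: it crosses the y-axis at the gridline y = 0; one x-axis crossing is at x = 0.
Finally, matching integer coefficients to the picture gives p.

2*x^2 + x*y - 3*x + y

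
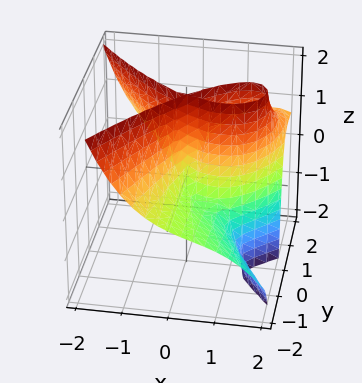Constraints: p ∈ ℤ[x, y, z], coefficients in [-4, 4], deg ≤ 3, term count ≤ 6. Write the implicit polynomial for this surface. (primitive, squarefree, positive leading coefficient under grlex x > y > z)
(a) deg p = 3. The shape is more complex than any degree-2 surface.
(b) From the visible intercepts: the visible z-axis segment lies entirely on the surface; every point of the y-axis in the box is on the surface.
(c) Fitting integer coefficients to these (and the overall shape) gives p.

2*x^3 + 3*y^2*z - 3*x^2 - 3*x*y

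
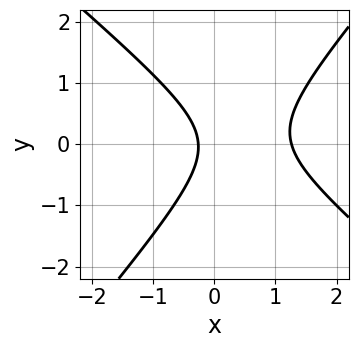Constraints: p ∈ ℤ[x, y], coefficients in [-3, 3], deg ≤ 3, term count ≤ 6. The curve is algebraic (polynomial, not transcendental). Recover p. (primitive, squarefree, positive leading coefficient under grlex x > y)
3*x^2 + x*y - 3*y^2 - 3*x - 1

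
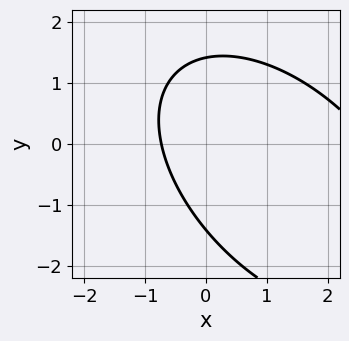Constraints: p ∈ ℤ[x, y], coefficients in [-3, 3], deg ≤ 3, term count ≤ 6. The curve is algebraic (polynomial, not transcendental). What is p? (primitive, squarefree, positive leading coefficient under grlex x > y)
x^2 + x*y + y^2 - 2*x - 2

(a) The degree is 2 — the shape is more complex than any degree-1 curve.
(b) Matching integer coefficients to the picture gives p.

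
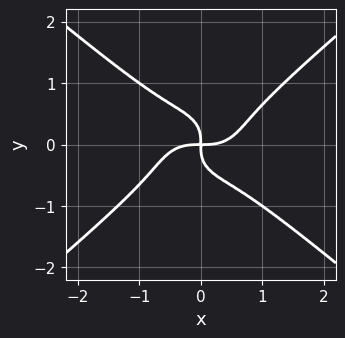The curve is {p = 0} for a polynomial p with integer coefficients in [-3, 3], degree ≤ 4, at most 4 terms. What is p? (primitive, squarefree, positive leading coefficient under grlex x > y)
x^4 - 2*y^4 - x*y

First, degree: a generic line meets the curve in up to 4 points, so deg p = 4.
Then, reading off the gridlines: one x-axis crossing is at x = 0; one y-axis crossing is at y = 0.
Finally, these observations pin down the coefficients.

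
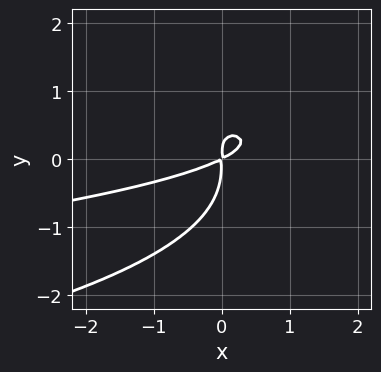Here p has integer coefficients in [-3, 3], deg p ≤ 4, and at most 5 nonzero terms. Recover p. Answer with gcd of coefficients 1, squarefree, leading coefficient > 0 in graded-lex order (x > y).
First, degree: a generic line meets the curve in up to 4 points, so deg p = 4.
Finally, the integer polynomial consistent with all of this is the stated p.

2*y^4 + 3*x*y^2 + x^2 - 2*x*y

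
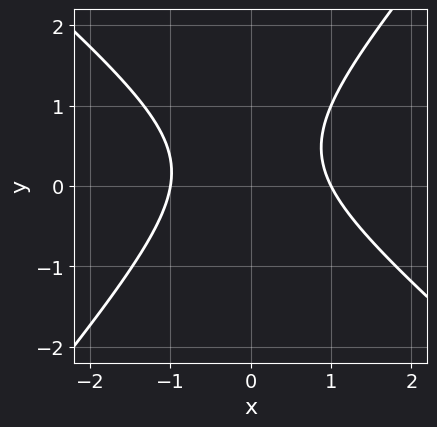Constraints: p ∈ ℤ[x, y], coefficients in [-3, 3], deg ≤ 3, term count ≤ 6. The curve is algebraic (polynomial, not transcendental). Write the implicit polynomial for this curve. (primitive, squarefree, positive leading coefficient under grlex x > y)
First, deg p = 2.
Then, checking where it meets the axes: the x-axis gridline crossings are at x ∈ {-1, 1}; the curve avoids every integer y-axis point in the box.
Finally, assembling these constraints gives the stated polynomial.

3*x^2 + x*y - 3*y^2 + 2*y - 3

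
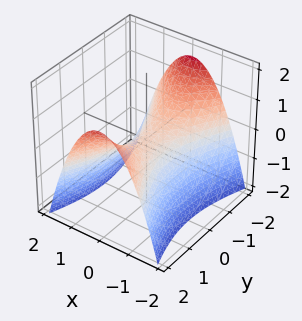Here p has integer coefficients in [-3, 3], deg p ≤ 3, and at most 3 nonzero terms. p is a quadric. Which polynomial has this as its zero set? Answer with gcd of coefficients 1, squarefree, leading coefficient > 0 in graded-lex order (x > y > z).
3*x^2 - y^2 + 3*z

First, the degree is 2 — a hyperbolic paraboloid; a quadric.
Then, symmetries: the x ↦ −x reflection is a symmetry, so x appears only in even powers; it's symmetric under y → −y, forcing even powers of y.
Next, reading off the gridlines: it crosses the z-axis at the gridline z = 0; it meets the y-axis at y = 0 (among the integer gridlines); it meets the x-axis at x = 0 (among the integer gridlines).
Finally, assembling these constraints gives the stated polynomial.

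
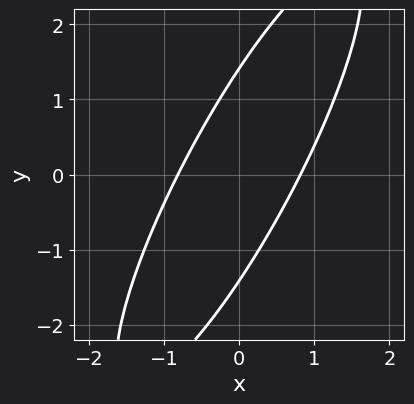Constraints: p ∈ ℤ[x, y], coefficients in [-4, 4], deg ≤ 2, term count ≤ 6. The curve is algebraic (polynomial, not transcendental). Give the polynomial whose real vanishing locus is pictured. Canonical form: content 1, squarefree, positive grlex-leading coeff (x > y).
3*x^2 - 3*x*y + y^2 - 2

1. Degree: the shape is more complex than any degree-1 curve, so deg p = 2.
2. Solving for integer coefficients yields p as stated.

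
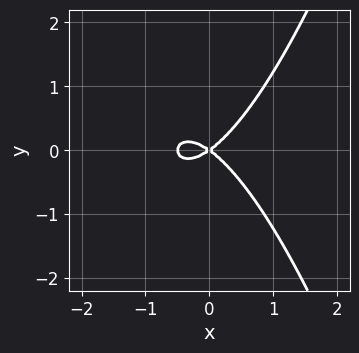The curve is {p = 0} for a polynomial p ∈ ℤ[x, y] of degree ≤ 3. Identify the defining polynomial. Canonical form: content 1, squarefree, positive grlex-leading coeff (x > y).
(a) deg p = 3. A generic line meets the curve in up to 3 points.
(b) Symmetries: it's symmetric under y → −y, forcing even powers of y.
(c) From the visible intercepts: it meets the y-axis at y = 0 (among the integer gridlines); it meets the x-axis at x = 0 (among the integer gridlines).
(d) Solving for integer coefficients yields p as stated.

2*x^3 + x^2 - 2*y^2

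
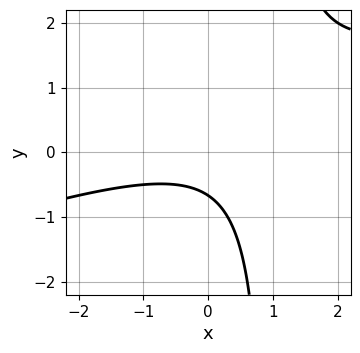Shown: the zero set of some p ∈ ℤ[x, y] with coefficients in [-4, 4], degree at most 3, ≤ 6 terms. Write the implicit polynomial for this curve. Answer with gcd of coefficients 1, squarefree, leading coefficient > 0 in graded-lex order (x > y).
Degree: a generic line meets the curve in up to 2 points, so deg p = 2.
Against the integer gridlines: it misses every integer gridline on the x-axis.
Together with the visible shape, these determine p as stated.

x^2 - 3*x*y + 3*y + 2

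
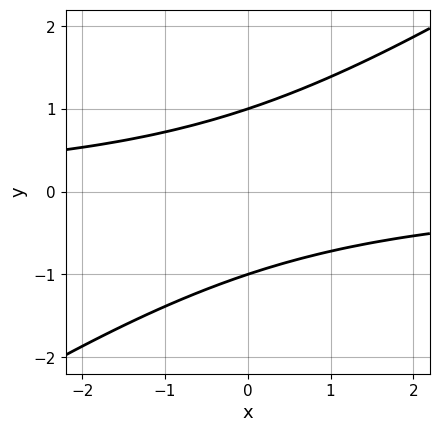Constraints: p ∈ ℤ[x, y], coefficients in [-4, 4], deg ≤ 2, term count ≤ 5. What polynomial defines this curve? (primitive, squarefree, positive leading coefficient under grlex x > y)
First, the degree is 2 — no degree-1 curve has this shape.
Then, from the axis intercepts and sections: it misses every integer gridline on the x-axis; among the integer gridlines, it crosses the y-axis at y ∈ {-1, 1}.
Finally, putting this together gives p.

2*x*y - 3*y^2 + 3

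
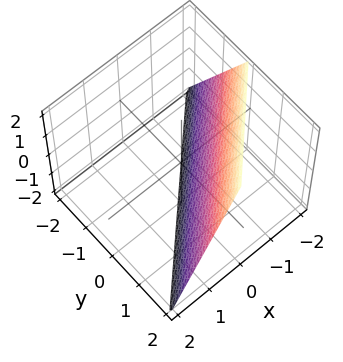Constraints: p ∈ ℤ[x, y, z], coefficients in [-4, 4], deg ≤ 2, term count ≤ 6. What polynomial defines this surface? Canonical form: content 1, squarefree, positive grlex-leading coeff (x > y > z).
2*x - 2*y + z + 2

(a) The degree is 1 — every cross-section is a straight line — this is a plane.
(b) Checking where it meets the axes: it meets the x-axis at x = -1 (among the integer gridlines); one z-axis crossing is at z = -2; one y-axis crossing is at y = 1.
(c) The integer polynomial consistent with all of this is the stated p.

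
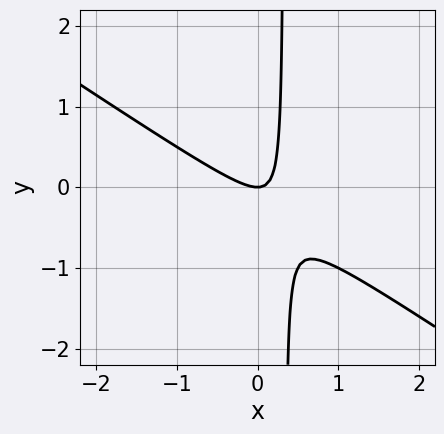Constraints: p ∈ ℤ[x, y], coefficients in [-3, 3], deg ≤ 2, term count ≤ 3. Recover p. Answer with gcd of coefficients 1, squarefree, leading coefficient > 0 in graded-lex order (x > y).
2*x^2 + 3*x*y - y

First, degree: the shape is more complex than any degree-1 curve, so deg p = 2.
Next, against the integer gridlines: it meets the x-axis at x = 0 (among the integer gridlines); one y-axis crossing is at y = 0.
Finally, fitting integer coefficients to these (and the overall shape) gives p.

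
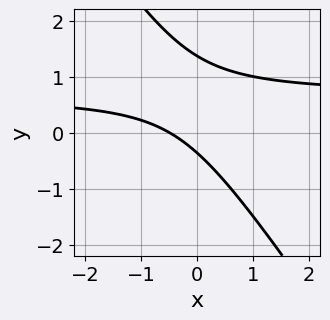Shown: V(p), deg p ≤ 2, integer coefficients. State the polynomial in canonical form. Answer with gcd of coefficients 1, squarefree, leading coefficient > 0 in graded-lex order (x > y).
(a) Degree: a generic line meets the curve in up to 2 points, so deg p = 2.
(b) Matching integer coefficients to the picture gives p.

3*x*y + 2*y^2 - 2*x - 2*y - 1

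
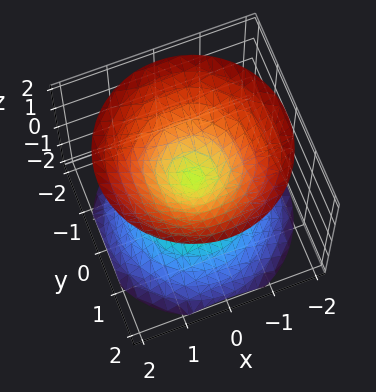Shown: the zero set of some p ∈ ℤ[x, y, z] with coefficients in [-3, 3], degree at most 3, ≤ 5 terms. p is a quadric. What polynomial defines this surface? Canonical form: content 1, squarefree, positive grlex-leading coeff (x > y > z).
First, there are 2 components. Treating them together as one polynomial.
Then, deg p = 2. Two nappes meeting at a single point; a quadric.
Next, symmetries: the z ↦ −z reflection is a symmetry, so z appears only in even powers; the surface is invariant under rotation about z: p = q(x² + y², z).
Next, observable constraints: one z-axis crossing is at z = 0; it meets the y-axis at y = 0 (among the integer gridlines).
Finally, putting this together gives p.

x^2 + y^2 - z^2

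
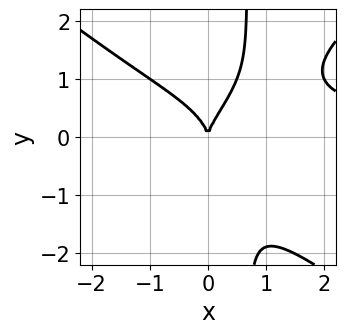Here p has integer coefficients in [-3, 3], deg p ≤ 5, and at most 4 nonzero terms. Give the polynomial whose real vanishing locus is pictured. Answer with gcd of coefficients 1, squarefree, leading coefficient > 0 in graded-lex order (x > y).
First, degree: the shape is more complex than any degree-3 curve, so deg p = 4.
Next, from the visible intercepts: it crosses the x-axis at the gridline x = 0; it crosses the y-axis at the gridline y = 0.
Finally, these observations pin down the coefficients.

2*x^3*y - 3*x*y^3 + 2*y^3 - 3*x^2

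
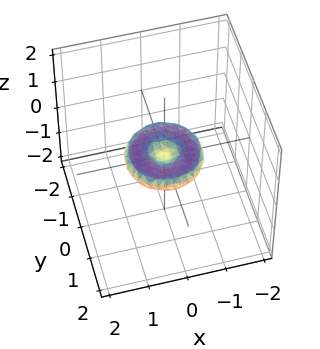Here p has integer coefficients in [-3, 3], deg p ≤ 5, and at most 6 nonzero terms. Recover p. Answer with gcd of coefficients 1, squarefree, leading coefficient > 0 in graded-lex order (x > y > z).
First, degree: the shape is more complex than any degree-3 surface, so deg p = 4.
Next, symmetries: rotational symmetry about the z-axis ⇒ p depends on x, y only through x² + y².
Then, from the visible intercepts: a circular section at z = 0 has radius exactly 1; it meets the z-axis at z = 0 (among the integer gridlines); the x-axis gridline crossings are at x ∈ {-1, 0, 1}.
Finally, fitting integer coefficients to these (and the overall shape) gives p. Check: (0, -1, 0) on the y-axis lies on the surface, and p(0, -1, 0) = 0. ✓

x^4 + 2*x^2*y^2 + y^4 - x^2 - y^2 + 3*z^2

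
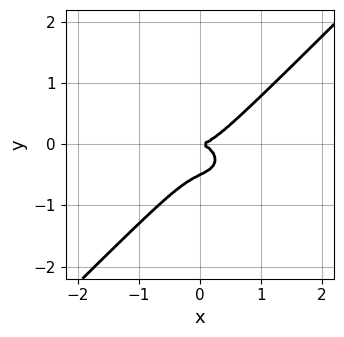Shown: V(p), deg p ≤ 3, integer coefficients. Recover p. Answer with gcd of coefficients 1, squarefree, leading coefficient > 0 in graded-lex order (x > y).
x^3 + x*y^2 - 2*y^3 - y^2

(a) Degree: a generic line meets the curve in up to 3 points, so deg p = 3.
(b) Reading off the gridlines: it meets the x-axis at x = 0 (among the integer gridlines); it crosses the y-axis at the gridline y = 0.
(c) Fitting integer coefficients to these (and the overall shape) gives p.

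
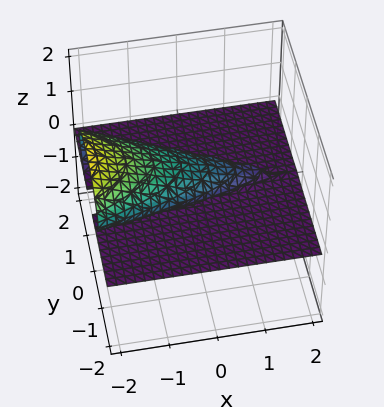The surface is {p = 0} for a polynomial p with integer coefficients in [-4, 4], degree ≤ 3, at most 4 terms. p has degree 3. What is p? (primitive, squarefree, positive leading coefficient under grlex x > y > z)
1. deg p = 3.
2. From the axis intercepts and sections: the visible y-axis segment lies entirely on the surface; every point of the x-axis in the box is on the surface.
3. Fitting integer coefficients to these (and the overall shape) gives p.

x*z^2 + y^2*z + 3*z^3 - 2*z^2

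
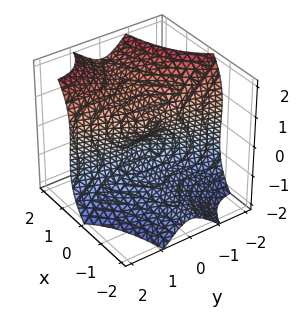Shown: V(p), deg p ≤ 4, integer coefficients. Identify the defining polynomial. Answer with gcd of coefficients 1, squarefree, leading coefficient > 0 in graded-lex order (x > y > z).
3*x*y^2 - y^3 - z^3 + x + z

First, degree: a generic line meets the surface in up to 3 points, so deg p = 3.
Then, reading off the gridlines: it meets the y-axis at y = 0 (among the integer gridlines); among the integer gridlines, it crosses the z-axis at z ∈ {-1, 0, 1}; one x-axis crossing is at x = 0.
Finally, putting this together gives p.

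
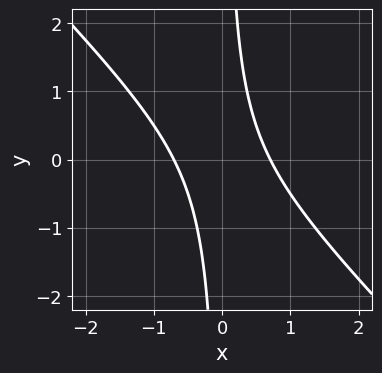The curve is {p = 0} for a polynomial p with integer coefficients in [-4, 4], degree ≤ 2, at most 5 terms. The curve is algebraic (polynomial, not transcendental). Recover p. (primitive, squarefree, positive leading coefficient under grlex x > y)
2*x^2 + 2*x*y - 1

Degree: a generic line meets the curve in up to 2 points, so deg p = 2.
From the axis intercepts and sections: the curve avoids every integer y-axis point in the box.
Matching integer coefficients to the picture gives p.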